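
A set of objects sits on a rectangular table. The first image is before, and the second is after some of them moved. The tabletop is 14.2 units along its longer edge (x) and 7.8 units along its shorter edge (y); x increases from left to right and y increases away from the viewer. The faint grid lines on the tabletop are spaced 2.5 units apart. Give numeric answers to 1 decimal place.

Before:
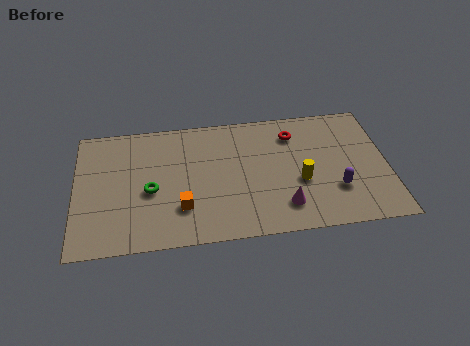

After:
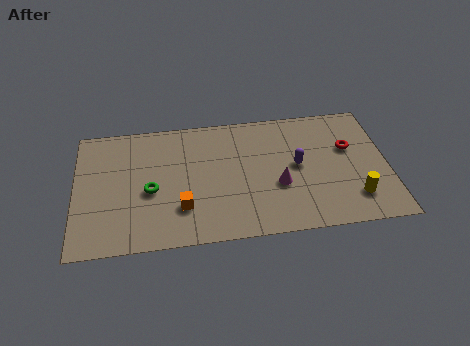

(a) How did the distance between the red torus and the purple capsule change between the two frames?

-1.6

Before: roughly 4.1 units apart; after: 2.5. That's 1.6 units closer together.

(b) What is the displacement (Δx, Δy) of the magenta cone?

(-0.2, 1.3)

From the two frames, the magenta cone sits at roughly (9.4, 1.7) before and (9.2, 3.0) after.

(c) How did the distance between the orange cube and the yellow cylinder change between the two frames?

+2.3

The distance was about 5.5 in the first image and 7.8 in the second, so they moved 2.3 units further apart.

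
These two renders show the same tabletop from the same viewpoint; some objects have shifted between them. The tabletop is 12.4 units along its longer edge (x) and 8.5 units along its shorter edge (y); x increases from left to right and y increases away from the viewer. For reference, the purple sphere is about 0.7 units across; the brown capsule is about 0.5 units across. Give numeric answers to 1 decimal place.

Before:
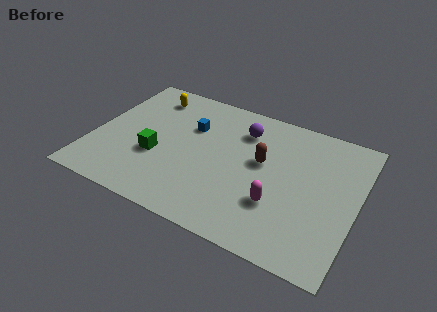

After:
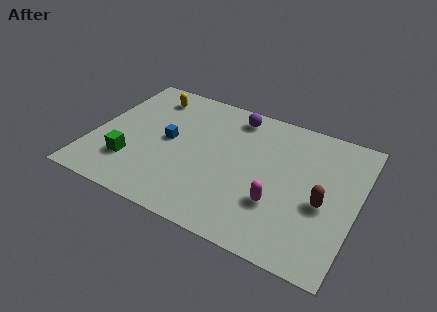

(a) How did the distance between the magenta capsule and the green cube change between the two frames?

+1.1

They were about 5.8 units apart before and 6.9 after — 1.1 units further apart.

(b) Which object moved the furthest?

the brown capsule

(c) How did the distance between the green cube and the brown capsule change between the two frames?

+3.9

They were about 5.1 units apart before and 9.0 after — 3.9 units further apart.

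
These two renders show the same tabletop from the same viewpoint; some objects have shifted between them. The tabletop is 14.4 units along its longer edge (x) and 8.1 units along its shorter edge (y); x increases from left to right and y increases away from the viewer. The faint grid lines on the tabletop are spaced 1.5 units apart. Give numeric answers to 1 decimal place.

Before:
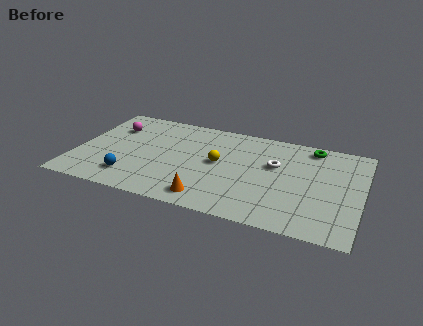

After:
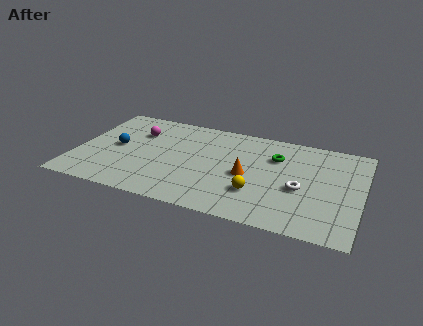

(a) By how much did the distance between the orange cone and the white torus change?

-2.1

Before: roughly 4.8 units apart; after: 2.7. That's 2.1 units closer together.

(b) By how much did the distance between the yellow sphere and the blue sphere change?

+2.6

The distance was about 4.9 in the first image and 7.5 in the second, so they moved 2.6 units further apart.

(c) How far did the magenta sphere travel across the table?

1.3

The magenta sphere was near (1.6, 5.8) before and (2.9, 5.7) after, so it travelled √(1.3² + 0.1²) ≈ 1.3 units.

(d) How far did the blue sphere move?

2.6

The blue sphere was near (3.0, 1.7) before and (2.0, 4.1) after, so it travelled √(1.0² + 2.4²) ≈ 2.6 units.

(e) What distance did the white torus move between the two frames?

2.1

The white torus was near (10.0, 5.0) before and (11.4, 3.4) after, so it travelled √(1.4² + 1.6²) ≈ 2.1 units.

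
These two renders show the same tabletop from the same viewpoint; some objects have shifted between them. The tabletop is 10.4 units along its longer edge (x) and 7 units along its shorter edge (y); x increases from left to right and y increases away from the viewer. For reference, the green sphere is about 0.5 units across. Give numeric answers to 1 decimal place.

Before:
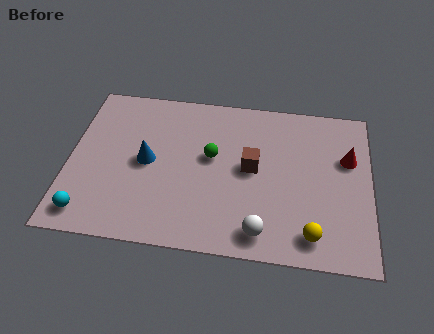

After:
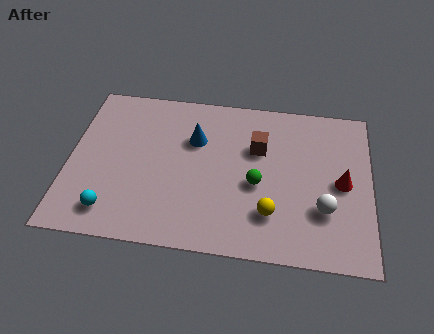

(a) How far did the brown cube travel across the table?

0.9

The brown cube was near (6.3, 3.7) before and (6.5, 4.6) after, so it travelled √(0.2² + 0.9²) ≈ 0.9 units.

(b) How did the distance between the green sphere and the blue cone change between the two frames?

+0.5

They were about 2.3 units apart before and 2.8 after — 0.5 units further apart.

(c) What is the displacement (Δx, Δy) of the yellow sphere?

(-1.4, 0.7)

The yellow sphere started near (8.4, 1.1) and ended near (7.0, 1.8).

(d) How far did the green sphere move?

1.9

From (4.9, 4.0) to (6.5, 3.0), the green sphere covered √(1.6² + 1.0²) ≈ 1.9 units.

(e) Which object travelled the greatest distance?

the white sphere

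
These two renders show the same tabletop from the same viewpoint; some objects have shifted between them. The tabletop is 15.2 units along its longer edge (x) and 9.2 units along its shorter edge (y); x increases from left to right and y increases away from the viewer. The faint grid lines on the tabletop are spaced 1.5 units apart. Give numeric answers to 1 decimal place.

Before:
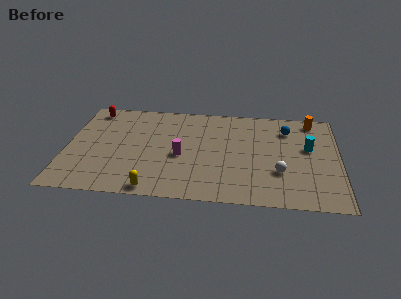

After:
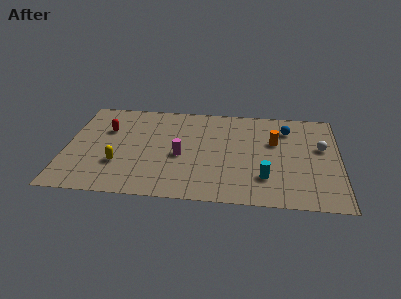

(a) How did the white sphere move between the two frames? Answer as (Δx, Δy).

(2.3, 2.5)

The white sphere was at about (11.9, 3.0) and moved to about (14.2, 5.5).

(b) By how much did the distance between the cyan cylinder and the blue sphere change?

+2.8

They were about 2.1 units apart before and 4.9 after — 2.8 units further apart.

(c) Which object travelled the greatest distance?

the cyan cylinder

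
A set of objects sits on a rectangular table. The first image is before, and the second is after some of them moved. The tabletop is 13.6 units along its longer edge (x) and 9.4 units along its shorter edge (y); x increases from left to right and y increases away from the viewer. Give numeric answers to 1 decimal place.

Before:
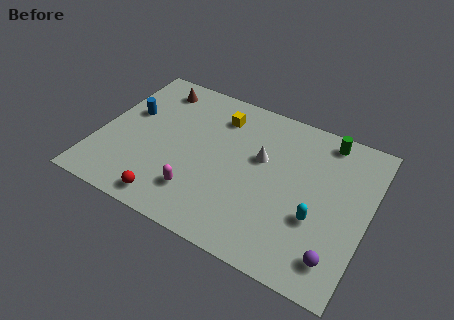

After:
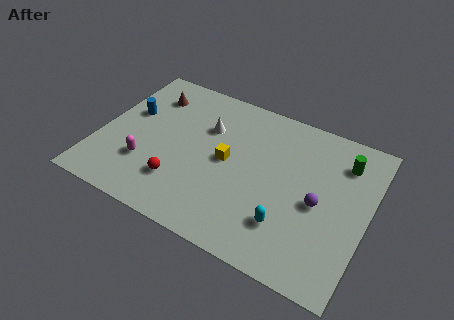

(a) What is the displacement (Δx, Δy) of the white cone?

(-2.9, 0.7)

The white cone was at about (8.1, 5.7) and moved to about (5.2, 6.4).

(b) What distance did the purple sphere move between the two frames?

2.9

The purple sphere was near (12.4, 1.7) before and (11.2, 4.3) after, so it travelled √(1.2² + 2.6²) ≈ 2.9 units.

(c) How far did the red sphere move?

1.3

The red sphere moved from about (4.1, 1.1) to (4.4, 2.4), a distance of √(0.3² + 1.3²) ≈ 1.3.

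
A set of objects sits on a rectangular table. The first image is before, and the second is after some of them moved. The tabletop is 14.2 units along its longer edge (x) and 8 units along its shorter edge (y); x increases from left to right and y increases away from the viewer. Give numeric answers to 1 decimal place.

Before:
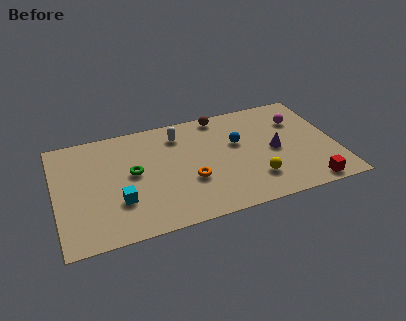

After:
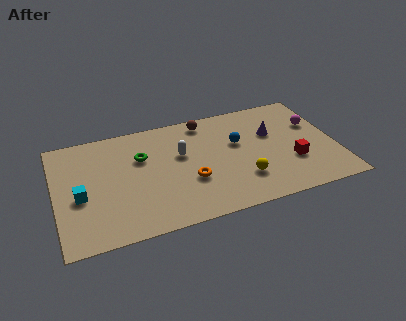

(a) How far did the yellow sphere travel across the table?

0.6

From (9.9, 2.0) to (9.3, 2.2), the yellow sphere covered √(0.6² + 0.2²) ≈ 0.6 units.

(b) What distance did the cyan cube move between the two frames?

2.1

From (3.1, 2.5) to (1.2, 3.4), the cyan cube covered √(1.9² + 0.9²) ≈ 2.1 units.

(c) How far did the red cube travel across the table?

2.0

From (12.5, 0.8) to (11.9, 2.7), the red cube covered √(0.6² + 1.9²) ≈ 2.0 units.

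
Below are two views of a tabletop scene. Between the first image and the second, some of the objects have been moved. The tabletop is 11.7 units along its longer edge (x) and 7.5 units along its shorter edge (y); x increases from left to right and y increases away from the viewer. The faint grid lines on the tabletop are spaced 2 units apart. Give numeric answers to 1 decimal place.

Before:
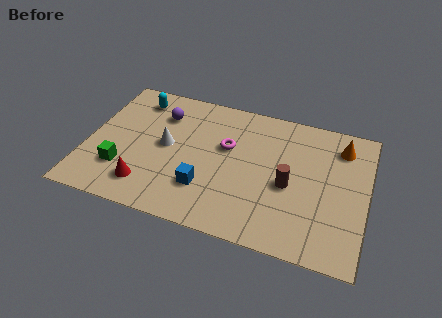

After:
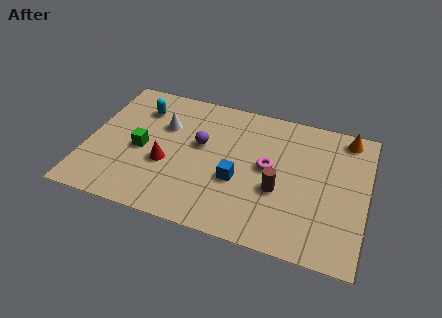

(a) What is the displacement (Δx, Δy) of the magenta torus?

(1.8, -0.6)

The magenta torus started near (5.8, 4.6) and ended near (7.6, 4.0).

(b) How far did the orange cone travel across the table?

0.6

From (10.5, 6.0) to (10.7, 6.6), the orange cone covered √(0.2² + 0.6²) ≈ 0.6 units.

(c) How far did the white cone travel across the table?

1.1

The white cone moved from about (3.3, 3.9) to (3.1, 5.0), a distance of √(0.2² + 1.1²) ≈ 1.1.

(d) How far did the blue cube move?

1.5

From (5.1, 2.1) to (6.4, 2.9), the blue cube covered √(1.3² + 0.8²) ≈ 1.5 units.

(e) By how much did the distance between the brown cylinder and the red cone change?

-1.4

The distance was about 6.1 in the first image and 4.7 in the second, so they moved 1.4 units closer together.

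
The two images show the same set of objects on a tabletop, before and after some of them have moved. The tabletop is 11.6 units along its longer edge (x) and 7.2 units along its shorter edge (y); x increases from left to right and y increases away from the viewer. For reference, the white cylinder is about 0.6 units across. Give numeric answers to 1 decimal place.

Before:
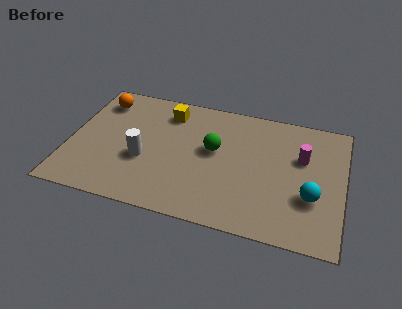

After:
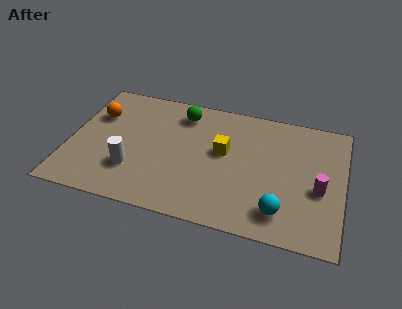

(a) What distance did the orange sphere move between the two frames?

0.9

The orange sphere was near (1.1, 5.8) before and (1.0, 4.9) after, so it travelled √(0.1² + 0.9²) ≈ 0.9 units.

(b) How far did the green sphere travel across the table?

2.3

From (6.1, 4.1) to (4.6, 5.9), the green sphere covered √(1.5² + 1.8²) ≈ 2.3 units.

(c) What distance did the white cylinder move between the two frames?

0.8

The white cylinder moved from about (3.2, 2.8) to (2.8, 2.1), a distance of √(0.4² + 0.7²) ≈ 0.8.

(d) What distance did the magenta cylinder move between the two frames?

1.8

The magenta cylinder moved from about (9.8, 4.6) to (10.6, 3.0), a distance of √(0.8² + 1.6²) ≈ 1.8.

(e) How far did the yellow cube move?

3.0

The yellow cube moved from about (4.0, 5.8) to (6.5, 4.1), a distance of √(2.5² + 1.7²) ≈ 3.0.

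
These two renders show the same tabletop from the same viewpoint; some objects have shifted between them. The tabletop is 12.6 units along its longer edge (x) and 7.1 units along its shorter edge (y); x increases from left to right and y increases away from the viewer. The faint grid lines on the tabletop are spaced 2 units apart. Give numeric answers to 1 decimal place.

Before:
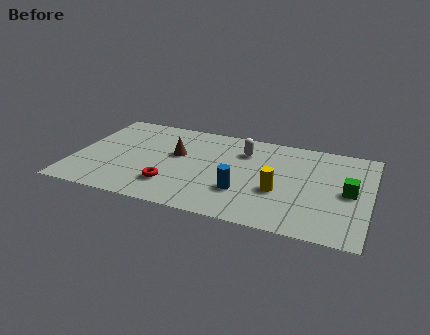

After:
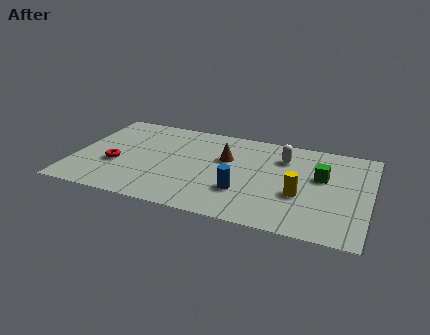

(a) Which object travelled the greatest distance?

the red torus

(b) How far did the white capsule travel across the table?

1.7

The white capsule was near (7.1, 5.3) before and (8.8, 5.3) after, so it travelled √(1.7² + 0.0²) ≈ 1.7 units.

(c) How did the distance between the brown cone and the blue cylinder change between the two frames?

-1.1

Before: roughly 3.6 units apart; after: 2.5. That's 1.1 units closer together.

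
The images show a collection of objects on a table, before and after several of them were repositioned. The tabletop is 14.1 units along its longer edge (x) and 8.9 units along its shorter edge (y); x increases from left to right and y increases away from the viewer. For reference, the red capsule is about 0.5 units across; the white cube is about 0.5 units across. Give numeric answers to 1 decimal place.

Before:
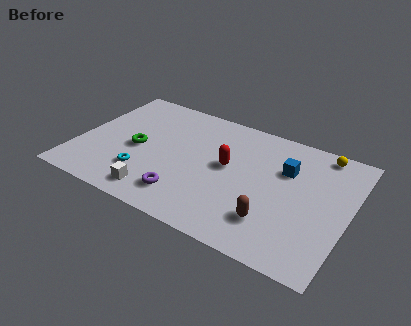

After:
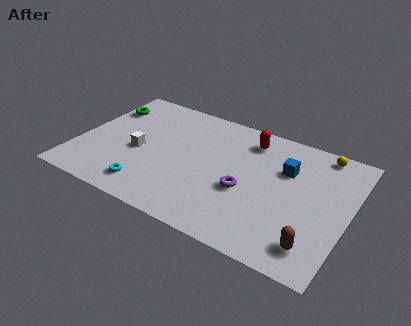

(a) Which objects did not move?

the yellow sphere and the blue cube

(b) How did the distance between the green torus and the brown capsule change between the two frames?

+5.2

The distance was about 7.6 in the first image and 12.8 in the second, so they moved 5.2 units further apart.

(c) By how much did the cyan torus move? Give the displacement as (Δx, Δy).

(0.4, -0.9)

From the two frames, the cyan torus sits at roughly (3.7, 2.4) before and (4.1, 1.5) after.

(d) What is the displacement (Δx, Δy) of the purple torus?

(2.9, 1.8)

From the two frames, the purple torus sits at roughly (6.0, 1.8) before and (8.9, 3.6) after.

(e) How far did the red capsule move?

2.5

The red capsule moved from about (7.8, 4.9) to (8.6, 7.3), a distance of √(0.8² + 2.4²) ≈ 2.5.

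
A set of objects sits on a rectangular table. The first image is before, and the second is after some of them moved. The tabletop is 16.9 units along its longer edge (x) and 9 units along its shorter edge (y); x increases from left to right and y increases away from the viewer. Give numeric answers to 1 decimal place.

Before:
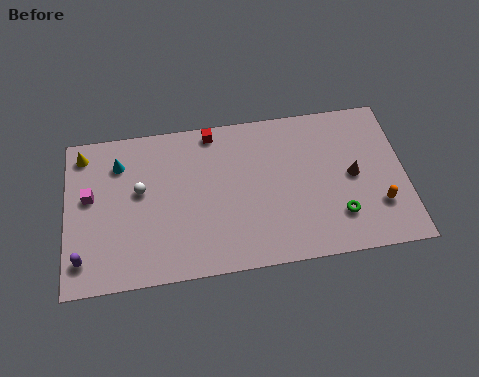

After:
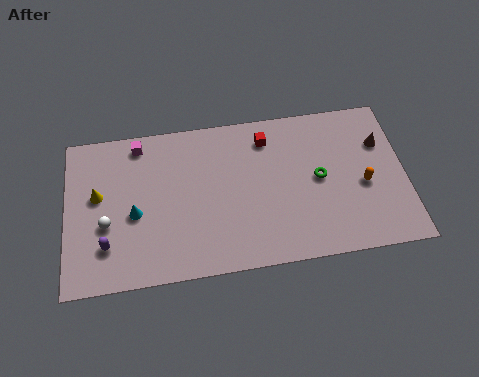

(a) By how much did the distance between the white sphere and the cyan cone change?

-0.5

The distance was about 2.0 in the first image and 1.5 in the second, so they moved 0.5 units closer together.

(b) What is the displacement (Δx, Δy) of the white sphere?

(-1.7, -1.7)

The white sphere was at about (3.7, 5.2) and moved to about (2.0, 3.5).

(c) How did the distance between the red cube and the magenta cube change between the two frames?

-0.4

Before: roughly 6.8 units apart; after: 6.4. That's 0.4 units closer together.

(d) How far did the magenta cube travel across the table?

3.7

The magenta cube was near (1.2, 5.2) before and (3.7, 7.9) after, so it travelled √(2.5² + 2.7²) ≈ 3.7 units.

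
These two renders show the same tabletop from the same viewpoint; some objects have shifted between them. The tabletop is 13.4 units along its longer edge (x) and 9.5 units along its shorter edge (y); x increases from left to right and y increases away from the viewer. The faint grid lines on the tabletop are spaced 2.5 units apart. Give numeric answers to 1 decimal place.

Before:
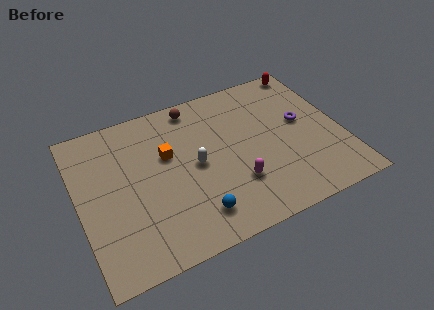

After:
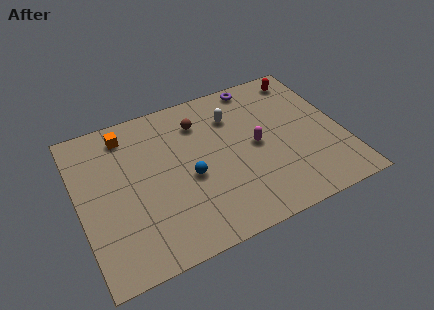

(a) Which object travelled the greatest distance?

the purple torus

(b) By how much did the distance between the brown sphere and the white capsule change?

-2.0

They were about 3.7 units apart before and 1.7 after — 2.0 units closer together.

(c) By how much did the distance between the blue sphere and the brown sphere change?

-3.3

They were about 6.6 units apart before and 3.3 after — 3.3 units closer together.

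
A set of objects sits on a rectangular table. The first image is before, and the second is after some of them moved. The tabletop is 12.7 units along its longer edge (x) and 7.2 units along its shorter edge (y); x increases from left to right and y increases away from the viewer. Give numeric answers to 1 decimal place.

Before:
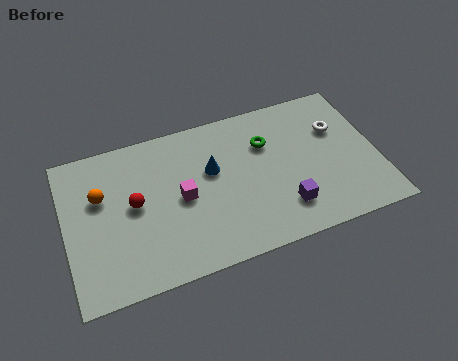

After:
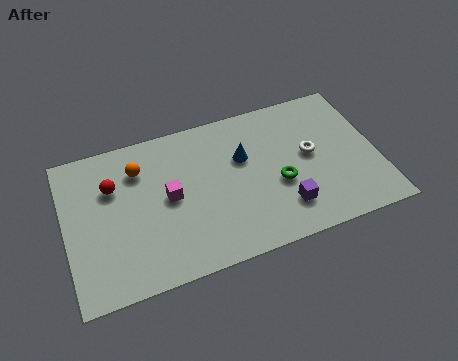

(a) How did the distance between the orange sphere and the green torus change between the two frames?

-0.8

The distance was about 6.8 in the first image and 6.0 in the second, so they moved 0.8 units closer together.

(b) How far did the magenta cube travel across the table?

0.5

The magenta cube moved from about (4.7, 3.5) to (4.2, 3.7), a distance of √(0.5² + 0.2²) ≈ 0.5.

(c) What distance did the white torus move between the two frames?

1.5

The white torus moved from about (11.2, 4.8) to (10.0, 3.9), a distance of √(1.2² + 0.9²) ≈ 1.5.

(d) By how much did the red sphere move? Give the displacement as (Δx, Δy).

(-0.8, 1.1)

The red sphere was at about (2.8, 3.8) and moved to about (2.0, 4.9).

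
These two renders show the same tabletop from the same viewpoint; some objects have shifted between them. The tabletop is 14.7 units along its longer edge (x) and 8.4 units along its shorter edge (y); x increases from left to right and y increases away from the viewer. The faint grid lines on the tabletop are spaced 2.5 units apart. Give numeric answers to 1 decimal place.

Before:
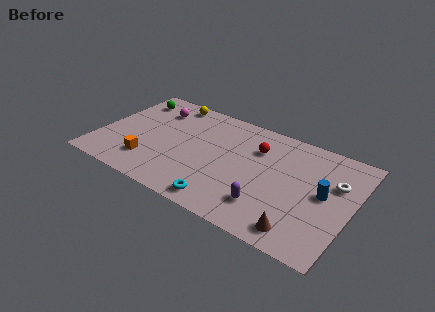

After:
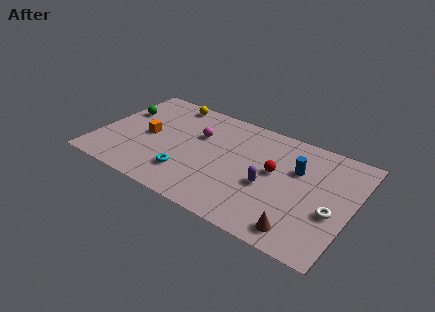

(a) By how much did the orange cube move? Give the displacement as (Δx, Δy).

(-0.4, 2.1)

From the two frames, the orange cube sits at roughly (3.2, 2.0) before and (2.8, 4.1) after.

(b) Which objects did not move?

the brown cone and the yellow sphere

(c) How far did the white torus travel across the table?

2.2

The white torus was near (13.6, 5.5) before and (13.7, 3.3) after, so it travelled √(0.1² + 2.2²) ≈ 2.2 units.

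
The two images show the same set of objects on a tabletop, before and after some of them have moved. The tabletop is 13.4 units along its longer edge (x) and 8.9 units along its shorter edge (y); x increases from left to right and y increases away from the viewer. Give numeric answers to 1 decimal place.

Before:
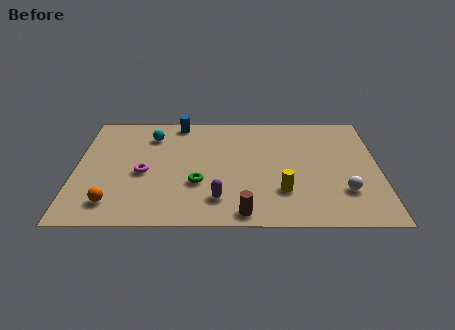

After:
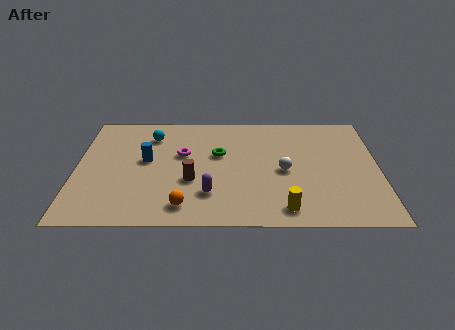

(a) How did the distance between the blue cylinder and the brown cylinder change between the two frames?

-5.1

They were about 7.7 units apart before and 2.6 after — 5.1 units closer together.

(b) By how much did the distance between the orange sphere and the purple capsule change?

-3.2

The distance was about 4.6 in the first image and 1.4 in the second, so they moved 3.2 units closer together.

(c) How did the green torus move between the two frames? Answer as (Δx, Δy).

(0.9, 2.3)

The green torus was at about (5.4, 3.1) and moved to about (6.3, 5.4).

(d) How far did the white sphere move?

3.1

The white sphere moved from about (11.8, 2.5) to (9.2, 4.1), a distance of √(2.6² + 1.6²) ≈ 3.1.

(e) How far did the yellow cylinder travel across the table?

1.3

From (9.1, 2.5) to (9.2, 1.2), the yellow cylinder covered √(0.1² + 1.3²) ≈ 1.3 units.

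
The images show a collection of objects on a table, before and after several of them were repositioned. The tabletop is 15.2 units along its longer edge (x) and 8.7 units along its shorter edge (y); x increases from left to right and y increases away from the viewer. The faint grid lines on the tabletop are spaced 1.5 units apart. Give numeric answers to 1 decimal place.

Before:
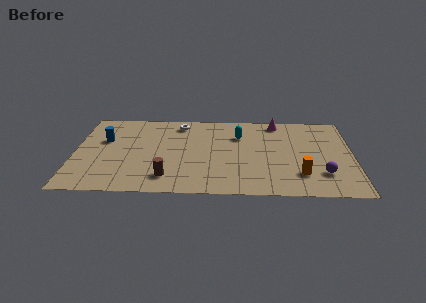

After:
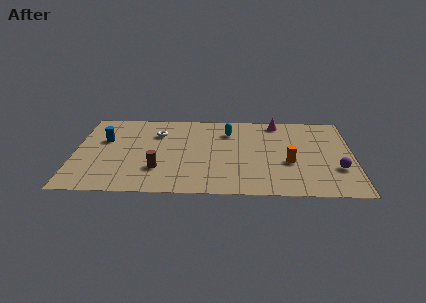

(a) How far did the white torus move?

1.6

The white torus was near (5.7, 7.4) before and (4.5, 6.3) after, so it travelled √(1.2² + 1.1²) ≈ 1.6 units.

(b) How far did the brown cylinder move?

0.9

From (5.1, 1.7) to (4.6, 2.5), the brown cylinder covered √(0.5² + 0.8²) ≈ 0.9 units.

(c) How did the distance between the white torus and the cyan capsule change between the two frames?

+0.4

They were about 3.5 units apart before and 3.9 after — 0.4 units further apart.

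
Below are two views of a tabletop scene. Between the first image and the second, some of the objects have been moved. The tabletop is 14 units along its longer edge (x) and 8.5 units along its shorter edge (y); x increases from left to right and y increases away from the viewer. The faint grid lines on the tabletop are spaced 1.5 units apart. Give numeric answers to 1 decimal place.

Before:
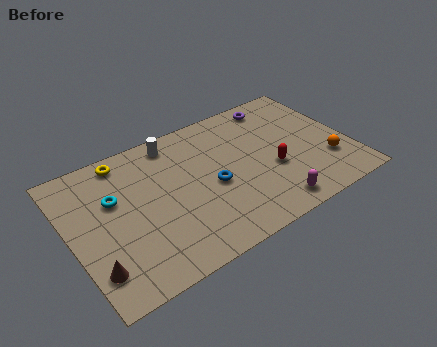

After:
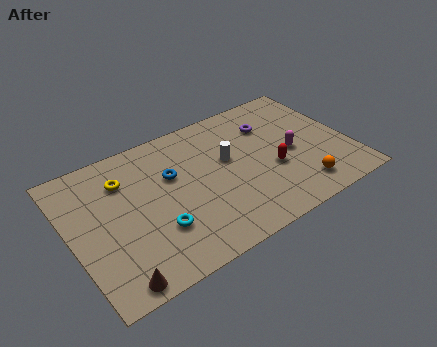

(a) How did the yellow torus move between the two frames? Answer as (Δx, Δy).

(-0.2, -1.2)

From the two frames, the yellow torus sits at roughly (3.1, 7.5) before and (2.9, 6.3) after.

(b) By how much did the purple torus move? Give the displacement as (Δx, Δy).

(-0.6, -1.2)

The purple torus started near (11.0, 7.4) and ended near (10.4, 6.2).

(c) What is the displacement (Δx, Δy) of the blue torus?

(-1.8, 1.6)

The blue torus started near (7.0, 3.8) and ended near (5.2, 5.4).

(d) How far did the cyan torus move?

3.3

The cyan torus was near (2.3, 5.4) before and (4.0, 2.6) after, so it travelled √(1.7² + 2.8²) ≈ 3.3 units.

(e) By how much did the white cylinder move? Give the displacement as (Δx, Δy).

(2.4, -2.4)

The white cylinder started near (5.6, 7.4) and ended near (8.0, 5.0).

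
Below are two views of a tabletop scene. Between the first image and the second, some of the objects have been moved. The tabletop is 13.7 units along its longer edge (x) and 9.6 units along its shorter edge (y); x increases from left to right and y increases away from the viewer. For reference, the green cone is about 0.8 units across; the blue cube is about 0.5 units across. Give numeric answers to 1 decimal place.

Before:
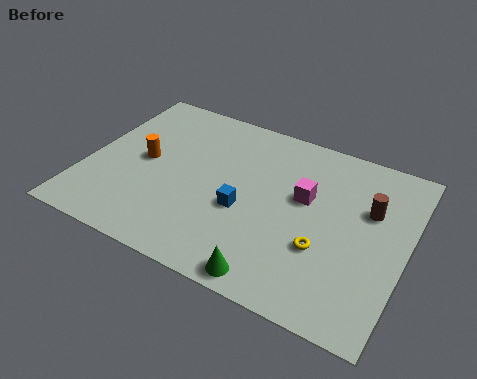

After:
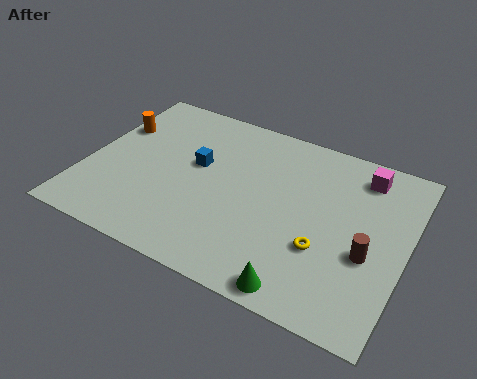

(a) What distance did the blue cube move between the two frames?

2.9

From (6.9, 3.9) to (4.6, 5.6), the blue cube covered √(2.3² + 1.7²) ≈ 2.9 units.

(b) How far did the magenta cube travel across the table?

3.2

From (9.3, 5.7) to (11.5, 8.0), the magenta cube covered √(2.2² + 2.3²) ≈ 3.2 units.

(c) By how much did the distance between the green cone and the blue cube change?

+3.6

Before: roughly 3.4 units apart; after: 7.0. That's 3.6 units further apart.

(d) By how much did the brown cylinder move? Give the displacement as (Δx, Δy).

(0.2, -2.4)

From the two frames, the brown cylinder sits at roughly (12.0, 6.2) before and (12.2, 3.8) after.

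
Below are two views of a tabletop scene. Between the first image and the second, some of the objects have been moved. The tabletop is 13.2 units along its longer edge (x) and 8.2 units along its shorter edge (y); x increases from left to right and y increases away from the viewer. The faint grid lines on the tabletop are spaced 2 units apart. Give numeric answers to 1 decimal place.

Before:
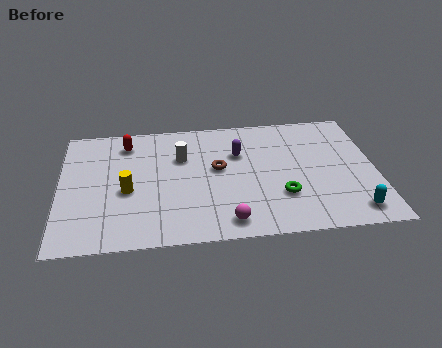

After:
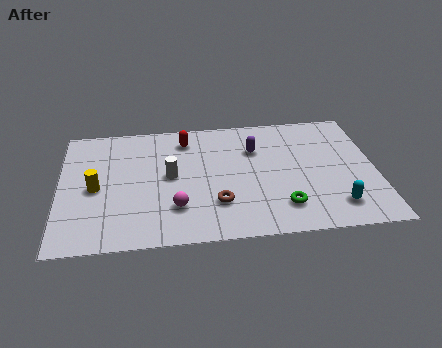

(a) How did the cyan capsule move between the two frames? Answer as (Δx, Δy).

(-0.7, 0.4)

The cyan capsule started near (12.1, 1.2) and ended near (11.4, 1.6).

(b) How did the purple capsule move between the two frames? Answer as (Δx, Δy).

(0.7, 0.2)

From the two frames, the purple capsule sits at roughly (7.5, 5.5) before and (8.2, 5.7) after.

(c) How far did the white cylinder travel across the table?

1.3

From (5.1, 5.5) to (4.6, 4.3), the white cylinder covered √(0.5² + 1.2²) ≈ 1.3 units.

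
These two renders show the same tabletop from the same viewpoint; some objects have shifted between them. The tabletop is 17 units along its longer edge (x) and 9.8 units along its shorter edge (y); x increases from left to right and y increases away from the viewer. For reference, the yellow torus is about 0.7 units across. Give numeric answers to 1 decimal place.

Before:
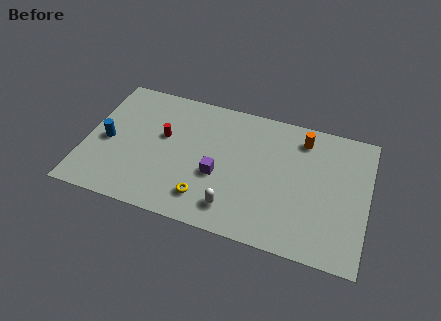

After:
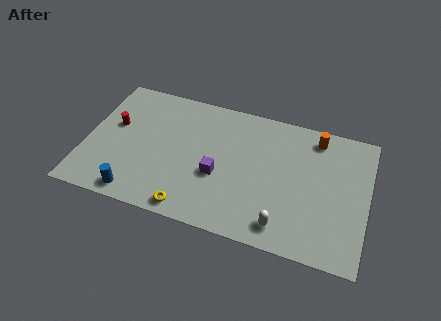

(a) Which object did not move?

the purple cube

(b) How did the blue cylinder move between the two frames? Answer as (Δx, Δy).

(2.1, -3.4)

The blue cylinder was at about (1.3, 4.5) and moved to about (3.4, 1.1).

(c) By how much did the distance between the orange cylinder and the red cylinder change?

+3.8

Before: roughly 8.6 units apart; after: 12.4. That's 3.8 units further apart.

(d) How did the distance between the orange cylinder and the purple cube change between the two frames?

+0.8

Before: roughly 6.4 units apart; after: 7.2. That's 0.8 units further apart.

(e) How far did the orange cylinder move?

0.9

The orange cylinder moved from about (12.9, 8.1) to (13.7, 8.4), a distance of √(0.8² + 0.3²) ≈ 0.9.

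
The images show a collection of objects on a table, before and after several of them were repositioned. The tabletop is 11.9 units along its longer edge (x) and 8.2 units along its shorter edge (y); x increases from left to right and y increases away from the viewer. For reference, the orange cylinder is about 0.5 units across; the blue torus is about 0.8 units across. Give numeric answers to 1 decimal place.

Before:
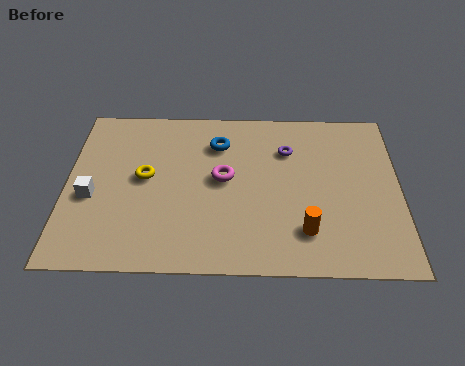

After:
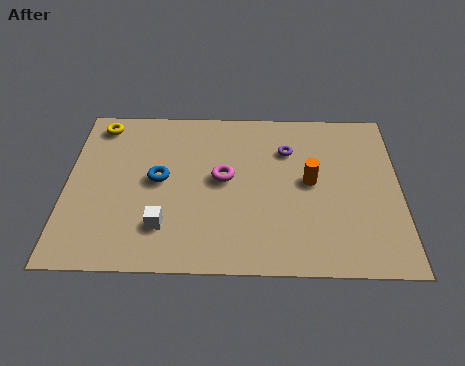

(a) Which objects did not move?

the magenta torus and the purple torus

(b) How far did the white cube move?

3.0

From (0.9, 3.4) to (3.5, 2.0), the white cube covered √(2.6² + 1.4²) ≈ 3.0 units.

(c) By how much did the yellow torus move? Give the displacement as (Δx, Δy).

(-1.7, 2.7)

The yellow torus was at about (2.8, 4.4) and moved to about (1.1, 7.1).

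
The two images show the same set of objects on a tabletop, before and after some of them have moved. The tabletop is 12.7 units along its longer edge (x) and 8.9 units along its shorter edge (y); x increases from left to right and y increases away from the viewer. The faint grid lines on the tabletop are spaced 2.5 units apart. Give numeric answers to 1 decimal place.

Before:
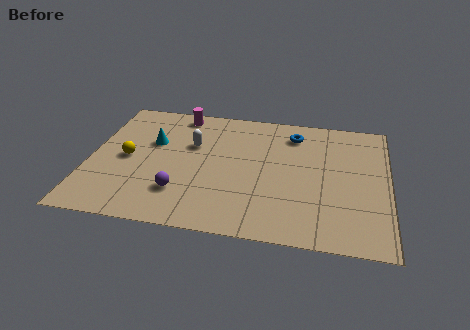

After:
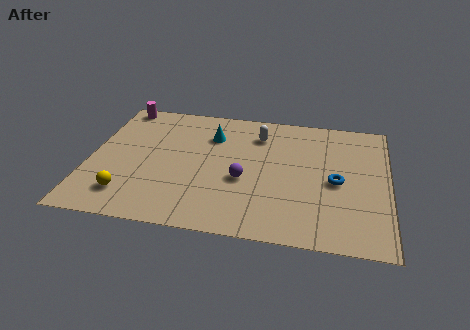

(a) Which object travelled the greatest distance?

the blue torus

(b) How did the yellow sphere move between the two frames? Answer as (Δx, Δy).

(0.2, -2.5)

The yellow sphere was at about (1.6, 4.3) and moved to about (1.8, 1.8).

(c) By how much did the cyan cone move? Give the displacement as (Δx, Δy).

(2.5, 0.9)

The cyan cone started near (2.6, 5.6) and ended near (5.1, 6.5).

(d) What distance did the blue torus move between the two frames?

3.6

The blue torus moved from about (8.6, 7.2) to (10.5, 4.1), a distance of √(1.9² + 3.1²) ≈ 3.6.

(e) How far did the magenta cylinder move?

2.6

From (3.6, 7.9) to (1.0, 8.1), the magenta cylinder covered √(2.6² + 0.2²) ≈ 2.6 units.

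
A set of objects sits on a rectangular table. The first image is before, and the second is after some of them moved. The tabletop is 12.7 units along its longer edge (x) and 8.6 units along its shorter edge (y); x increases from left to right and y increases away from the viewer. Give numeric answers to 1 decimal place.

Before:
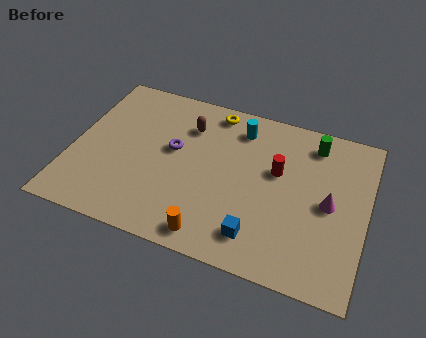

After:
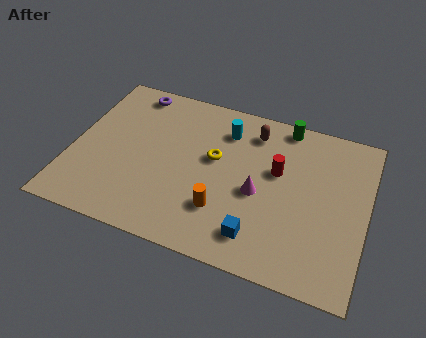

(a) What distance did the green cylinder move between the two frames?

1.4

From (10.2, 7.2) to (8.9, 7.8), the green cylinder covered √(1.3² + 0.6²) ≈ 1.4 units.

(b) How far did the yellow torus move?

2.6

The yellow torus moved from about (5.8, 7.6) to (6.1, 5.0), a distance of √(0.3² + 2.6²) ≈ 2.6.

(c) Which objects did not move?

the red cylinder and the blue cube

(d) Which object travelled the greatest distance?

the purple torus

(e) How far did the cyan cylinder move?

0.7

The cyan cylinder was near (7.0, 7.0) before and (6.4, 6.7) after, so it travelled √(0.6² + 0.3²) ≈ 0.7 units.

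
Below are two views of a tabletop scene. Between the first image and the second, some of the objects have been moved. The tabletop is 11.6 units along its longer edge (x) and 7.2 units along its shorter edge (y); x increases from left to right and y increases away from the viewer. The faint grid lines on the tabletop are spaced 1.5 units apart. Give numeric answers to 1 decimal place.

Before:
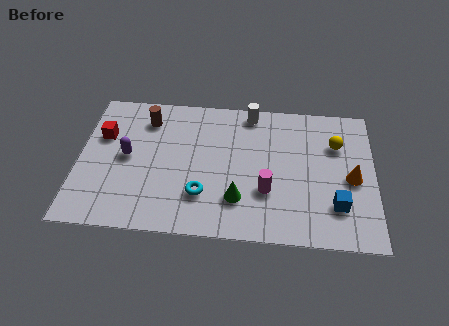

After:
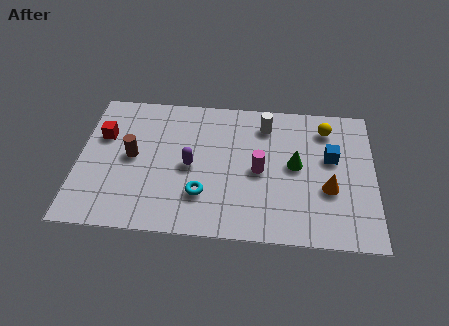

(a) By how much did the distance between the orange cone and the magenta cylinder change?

-0.6

They were about 3.4 units apart before and 2.8 after — 0.6 units closer together.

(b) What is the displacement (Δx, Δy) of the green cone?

(2.2, 1.9)

The green cone was at about (6.3, 1.9) and moved to about (8.5, 3.8).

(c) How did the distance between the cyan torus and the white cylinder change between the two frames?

-0.3

The distance was about 4.8 in the first image and 4.5 in the second, so they moved 0.3 units closer together.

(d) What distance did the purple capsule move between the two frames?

2.5

The purple capsule moved from about (1.9, 3.7) to (4.4, 3.4), a distance of √(2.5² + 0.3²) ≈ 2.5.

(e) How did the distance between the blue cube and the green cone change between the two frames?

-2.3

Before: roughly 3.8 units apart; after: 1.5. That's 2.3 units closer together.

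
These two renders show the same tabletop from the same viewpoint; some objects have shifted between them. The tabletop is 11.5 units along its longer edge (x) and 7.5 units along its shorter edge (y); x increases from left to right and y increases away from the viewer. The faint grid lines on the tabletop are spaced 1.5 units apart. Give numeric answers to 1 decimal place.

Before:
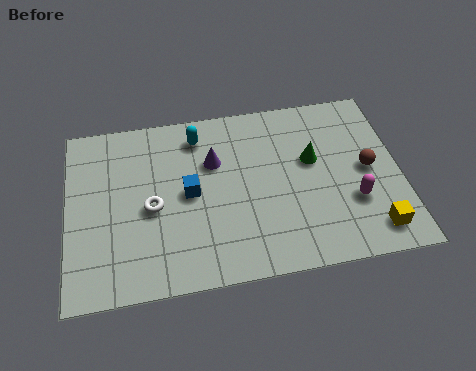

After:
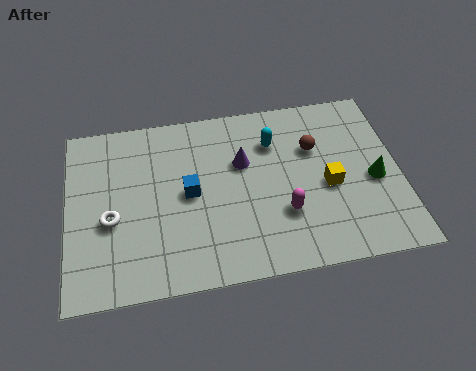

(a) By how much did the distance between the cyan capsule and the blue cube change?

+1.0

They were about 2.4 units apart before and 3.4 after — 1.0 units further apart.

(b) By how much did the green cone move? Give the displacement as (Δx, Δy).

(2.1, -1.2)

The green cone was at about (8.5, 4.5) and moved to about (10.6, 3.3).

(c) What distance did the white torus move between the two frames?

1.4

The white torus moved from about (2.9, 3.4) to (1.5, 3.1), a distance of √(1.4² + 0.3²) ≈ 1.4.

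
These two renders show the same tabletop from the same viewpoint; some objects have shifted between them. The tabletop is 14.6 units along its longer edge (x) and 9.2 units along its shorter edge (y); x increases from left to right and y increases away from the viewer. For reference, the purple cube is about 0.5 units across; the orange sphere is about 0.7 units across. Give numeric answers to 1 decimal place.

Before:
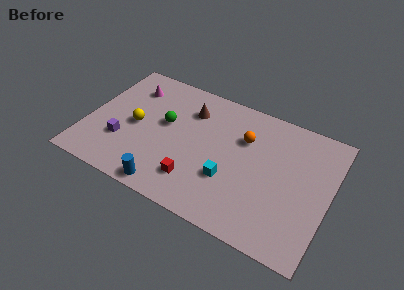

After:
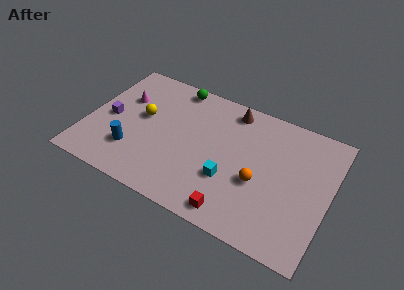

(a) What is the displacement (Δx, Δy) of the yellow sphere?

(0.3, 0.8)

The yellow sphere started near (2.9, 4.4) and ended near (3.2, 5.2).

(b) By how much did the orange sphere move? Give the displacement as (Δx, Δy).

(1.2, -2.6)

The orange sphere started near (9.3, 6.3) and ended near (10.5, 3.7).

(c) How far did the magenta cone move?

1.0

The magenta cone was near (2.2, 7.1) before and (1.9, 6.1) after, so it travelled √(0.3² + 1.0²) ≈ 1.0 units.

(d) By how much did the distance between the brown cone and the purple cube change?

+2.5

The distance was about 5.4 in the first image and 7.9 in the second, so they moved 2.5 units further apart.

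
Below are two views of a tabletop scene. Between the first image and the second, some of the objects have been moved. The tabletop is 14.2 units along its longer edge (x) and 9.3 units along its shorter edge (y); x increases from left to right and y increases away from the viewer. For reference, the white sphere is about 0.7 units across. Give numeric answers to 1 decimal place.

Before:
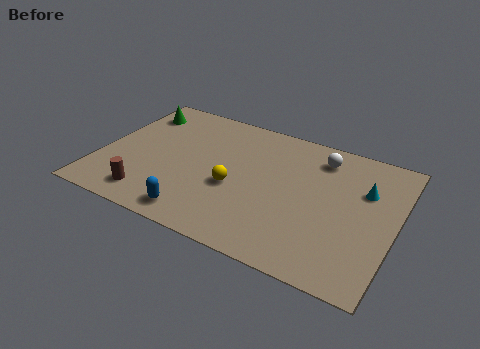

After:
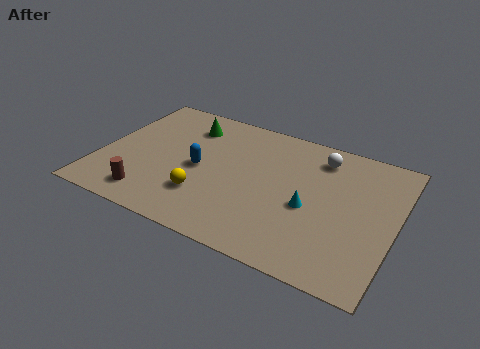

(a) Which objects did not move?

the brown cylinder and the white sphere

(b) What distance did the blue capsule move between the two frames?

3.2

From (5.2, 1.2) to (4.8, 4.4), the blue capsule covered √(0.4² + 3.2²) ≈ 3.2 units.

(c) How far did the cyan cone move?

3.3

The cyan cone moved from about (12.6, 6.2) to (10.2, 4.0), a distance of √(2.4² + 2.2²) ≈ 3.3.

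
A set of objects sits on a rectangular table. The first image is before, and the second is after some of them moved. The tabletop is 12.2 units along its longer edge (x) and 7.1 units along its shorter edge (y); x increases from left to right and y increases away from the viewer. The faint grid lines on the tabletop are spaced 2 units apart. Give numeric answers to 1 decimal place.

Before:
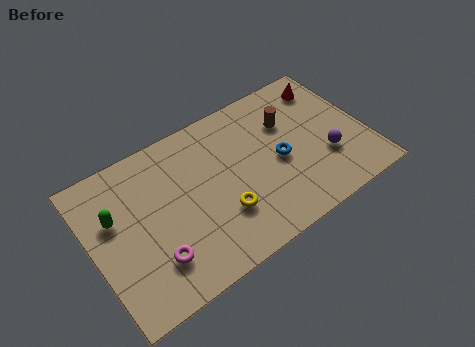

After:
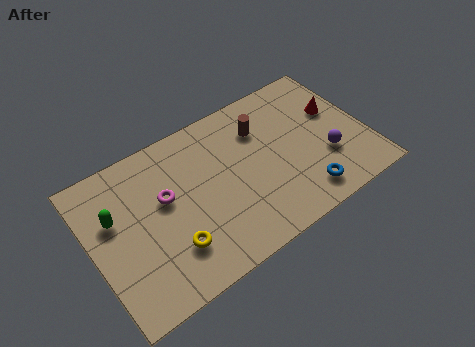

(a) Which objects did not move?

the purple sphere and the green capsule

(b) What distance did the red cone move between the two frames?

1.4

The red cone was near (11.0, 5.8) before and (11.1, 4.4) after, so it travelled √(0.1² + 1.4²) ≈ 1.4 units.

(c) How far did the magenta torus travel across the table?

2.6

The magenta torus was near (2.4, 1.8) before and (3.3, 4.2) after, so it travelled √(0.9² + 2.4²) ≈ 2.6 units.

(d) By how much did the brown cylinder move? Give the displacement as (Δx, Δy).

(-1.2, 0.3)

The brown cylinder was at about (9.0, 4.9) and moved to about (7.8, 5.2).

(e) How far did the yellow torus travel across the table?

2.3

From (5.5, 2.2) to (3.2, 1.9), the yellow torus covered √(2.3² + 0.3²) ≈ 2.3 units.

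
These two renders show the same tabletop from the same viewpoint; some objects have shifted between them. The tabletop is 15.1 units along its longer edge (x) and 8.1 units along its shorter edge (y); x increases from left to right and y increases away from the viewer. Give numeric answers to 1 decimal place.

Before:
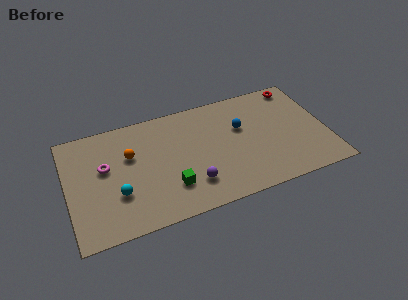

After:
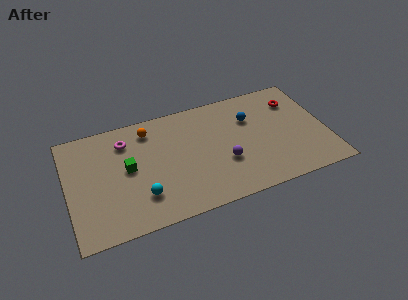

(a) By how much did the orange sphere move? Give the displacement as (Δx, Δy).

(1.2, 1.5)

From the two frames, the orange sphere sits at roughly (3.7, 5.2) before and (4.9, 6.7) after.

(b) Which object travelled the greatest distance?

the green cube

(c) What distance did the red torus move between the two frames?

1.1

The red torus was near (13.8, 7.2) before and (13.5, 6.1) after, so it travelled √(0.3² + 1.1²) ≈ 1.1 units.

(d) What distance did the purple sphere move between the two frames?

2.2

From (7.0, 2.0) to (9.0, 2.9), the purple sphere covered √(2.0² + 0.9²) ≈ 2.2 units.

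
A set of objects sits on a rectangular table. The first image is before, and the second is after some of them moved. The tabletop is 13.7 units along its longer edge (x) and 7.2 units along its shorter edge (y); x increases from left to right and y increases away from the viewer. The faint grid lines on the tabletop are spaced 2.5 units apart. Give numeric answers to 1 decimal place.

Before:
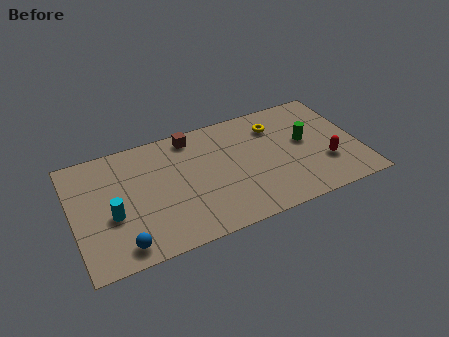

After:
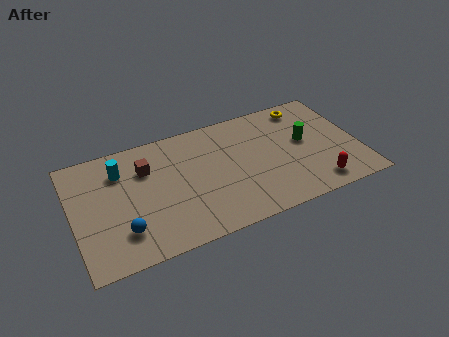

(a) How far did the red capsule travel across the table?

1.3

The red capsule was near (12.0, 2.3) before and (11.4, 1.1) after, so it travelled √(0.6² + 1.2²) ≈ 1.3 units.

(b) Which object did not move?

the green cylinder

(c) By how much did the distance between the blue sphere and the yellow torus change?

+1.3

They were about 9.0 units apart before and 10.3 after — 1.3 units further apart.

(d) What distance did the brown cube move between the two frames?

2.6

The brown cube moved from about (5.9, 6.3) to (3.6, 5.1), a distance of √(2.3² + 1.2²) ≈ 2.6.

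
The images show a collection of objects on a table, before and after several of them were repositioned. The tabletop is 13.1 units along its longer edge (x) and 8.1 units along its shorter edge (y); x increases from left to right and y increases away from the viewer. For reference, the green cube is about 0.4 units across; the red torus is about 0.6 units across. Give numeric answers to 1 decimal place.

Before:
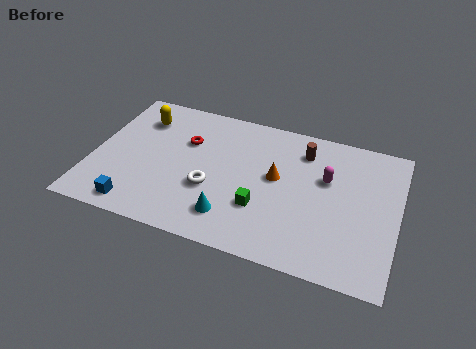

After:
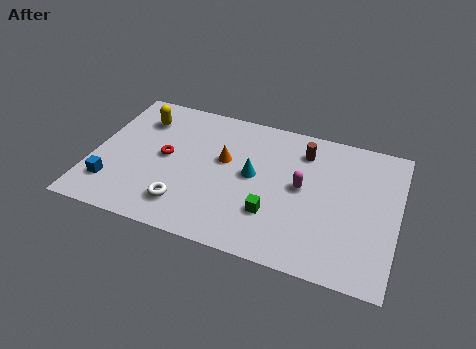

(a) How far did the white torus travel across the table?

1.6

The white torus moved from about (5.2, 3.0) to (4.2, 1.7), a distance of √(1.0² + 1.3²) ≈ 1.6.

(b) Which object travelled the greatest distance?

the cyan cone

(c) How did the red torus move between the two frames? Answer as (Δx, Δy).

(-0.8, -1.2)

From the two frames, the red torus sits at roughly (3.9, 5.4) before and (3.1, 4.2) after.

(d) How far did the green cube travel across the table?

0.5

The green cube was near (7.4, 2.6) before and (7.9, 2.4) after, so it travelled √(0.5² + 0.2²) ≈ 0.5 units.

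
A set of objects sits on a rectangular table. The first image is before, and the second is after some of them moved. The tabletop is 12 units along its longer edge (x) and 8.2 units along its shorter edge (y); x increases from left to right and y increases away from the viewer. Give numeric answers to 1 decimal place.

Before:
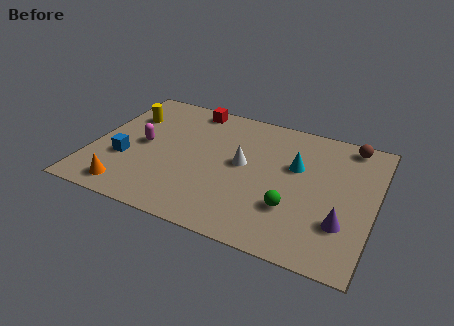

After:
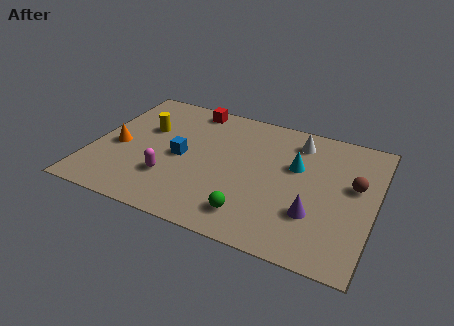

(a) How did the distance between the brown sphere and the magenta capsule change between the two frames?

-1.2

Before: roughly 9.2 units apart; after: 8.0. That's 1.2 units closer together.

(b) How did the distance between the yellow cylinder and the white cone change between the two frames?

+1.2

They were about 5.4 units apart before and 6.6 after — 1.2 units further apart.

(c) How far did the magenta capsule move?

2.2

The magenta capsule was near (2.1, 4.1) before and (3.5, 2.4) after, so it travelled √(1.4² + 1.7²) ≈ 2.2 units.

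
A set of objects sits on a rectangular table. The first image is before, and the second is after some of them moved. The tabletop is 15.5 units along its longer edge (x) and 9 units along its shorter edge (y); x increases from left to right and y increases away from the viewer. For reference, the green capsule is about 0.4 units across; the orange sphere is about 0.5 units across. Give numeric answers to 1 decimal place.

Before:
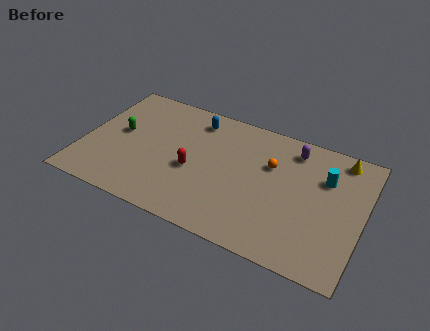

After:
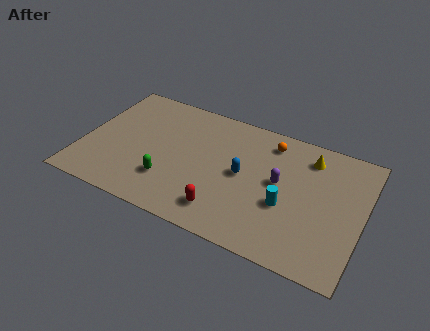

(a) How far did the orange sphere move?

1.6

The orange sphere moved from about (10.3, 5.9) to (10.1, 7.5), a distance of √(0.2² + 1.6²) ≈ 1.6.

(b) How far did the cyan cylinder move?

3.3

The cyan cylinder was near (13.3, 6.2) before and (11.4, 3.5) after, so it travelled √(1.9² + 2.7²) ≈ 3.3 units.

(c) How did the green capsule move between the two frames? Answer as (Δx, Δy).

(3.1, -2.4)

The green capsule was at about (1.9, 4.9) and moved to about (5.0, 2.5).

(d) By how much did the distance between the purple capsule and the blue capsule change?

-3.5

Before: roughly 5.5 units apart; after: 2.0. That's 3.5 units closer together.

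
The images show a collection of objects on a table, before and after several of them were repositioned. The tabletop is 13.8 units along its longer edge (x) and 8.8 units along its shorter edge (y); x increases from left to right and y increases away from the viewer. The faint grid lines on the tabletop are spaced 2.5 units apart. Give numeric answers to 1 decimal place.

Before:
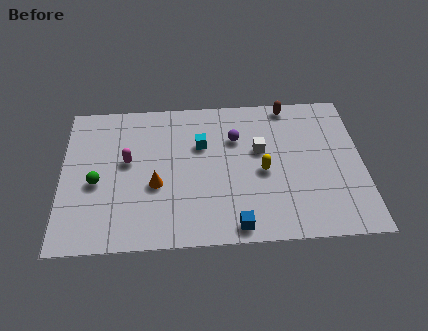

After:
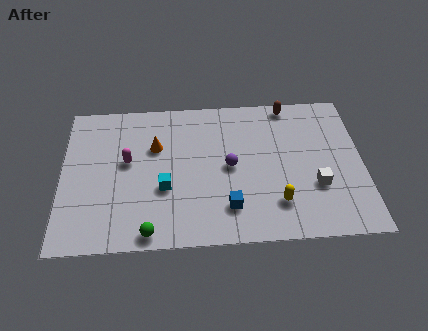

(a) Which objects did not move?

the magenta capsule and the brown capsule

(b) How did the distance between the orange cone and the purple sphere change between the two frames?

-0.8

They were about 4.5 units apart before and 3.7 after — 0.8 units closer together.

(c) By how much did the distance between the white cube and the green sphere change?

+0.3

The distance was about 7.6 in the first image and 7.9 in the second, so they moved 0.3 units further apart.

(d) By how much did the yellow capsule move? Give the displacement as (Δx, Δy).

(0.6, -1.9)

The yellow capsule started near (9.2, 4.0) and ended near (9.8, 2.1).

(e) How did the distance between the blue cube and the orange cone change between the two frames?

+0.6

The distance was about 4.4 in the first image and 5.0 in the second, so they moved 0.6 units further apart.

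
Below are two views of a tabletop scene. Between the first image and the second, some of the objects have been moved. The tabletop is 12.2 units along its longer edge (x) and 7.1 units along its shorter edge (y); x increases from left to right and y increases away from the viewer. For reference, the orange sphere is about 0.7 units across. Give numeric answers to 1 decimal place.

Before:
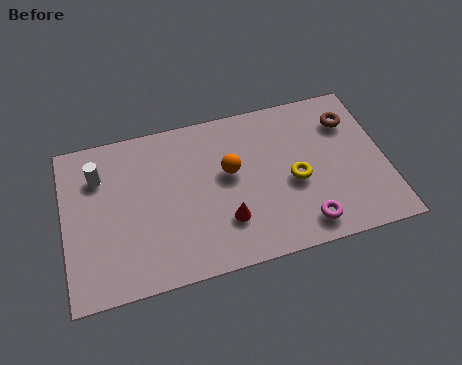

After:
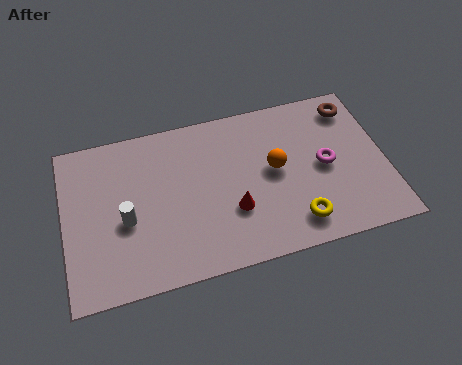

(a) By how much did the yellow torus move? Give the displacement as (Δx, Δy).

(-0.1, -1.8)

The yellow torus was at about (8.7, 3.1) and moved to about (8.6, 1.3).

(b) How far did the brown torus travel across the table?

0.6

From (11.0, 5.3) to (11.2, 5.9), the brown torus covered √(0.2² + 0.6²) ≈ 0.6 units.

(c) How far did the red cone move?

0.5

The red cone was near (6.0, 2.0) before and (6.3, 2.4) after, so it travelled √(0.3² + 0.4²) ≈ 0.5 units.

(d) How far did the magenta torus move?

2.6

The magenta torus moved from about (8.9, 1.1) to (9.9, 3.5), a distance of √(1.0² + 2.4²) ≈ 2.6.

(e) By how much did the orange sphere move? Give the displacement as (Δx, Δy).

(1.7, -0.3)

From the two frames, the orange sphere sits at roughly (6.3, 4.1) before and (8.0, 3.8) after.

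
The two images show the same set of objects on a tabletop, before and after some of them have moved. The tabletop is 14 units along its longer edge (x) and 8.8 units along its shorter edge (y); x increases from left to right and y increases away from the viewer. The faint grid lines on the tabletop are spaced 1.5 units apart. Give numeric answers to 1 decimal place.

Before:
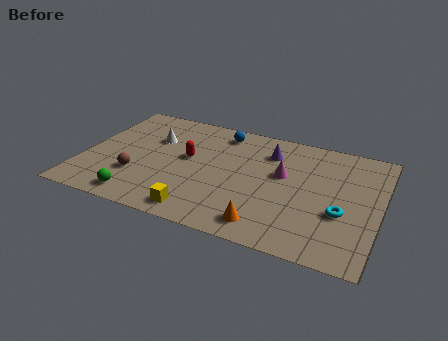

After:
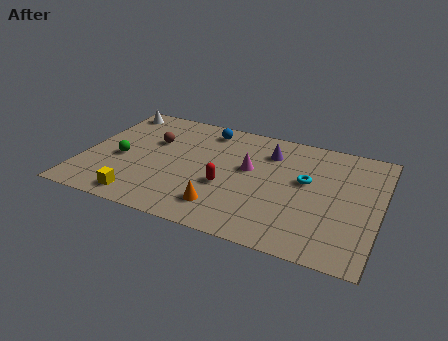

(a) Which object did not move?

the purple cone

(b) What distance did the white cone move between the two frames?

2.8

The white cone was near (3.1, 5.9) before and (0.9, 7.7) after, so it travelled √(2.2² + 1.8²) ≈ 2.8 units.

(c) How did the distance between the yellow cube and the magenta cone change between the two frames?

+0.8

They were about 5.4 units apart before and 6.2 after — 0.8 units further apart.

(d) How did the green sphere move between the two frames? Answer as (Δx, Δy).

(-1.2, 2.7)

From the two frames, the green sphere sits at roughly (3.0, 1.1) before and (1.8, 3.8) after.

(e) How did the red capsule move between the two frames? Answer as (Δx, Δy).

(2.0, -1.5)

The red capsule was at about (4.9, 4.9) and moved to about (6.9, 3.4).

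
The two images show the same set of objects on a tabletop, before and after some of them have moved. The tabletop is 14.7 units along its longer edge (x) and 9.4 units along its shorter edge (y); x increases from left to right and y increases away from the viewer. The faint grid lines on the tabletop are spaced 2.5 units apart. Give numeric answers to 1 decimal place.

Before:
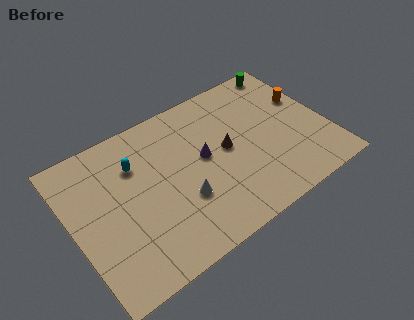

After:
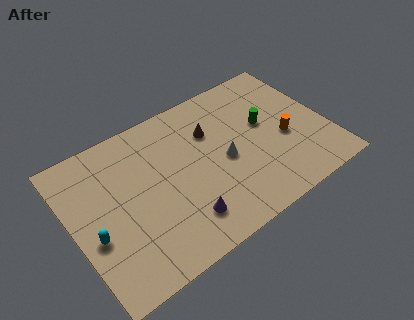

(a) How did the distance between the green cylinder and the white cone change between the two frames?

-6.2

Before: roughly 9.0 units apart; after: 2.8. That's 6.2 units closer together.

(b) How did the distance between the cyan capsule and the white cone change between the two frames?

+3.6

They were about 4.1 units apart before and 7.7 after — 3.6 units further apart.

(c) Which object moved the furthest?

the cyan capsule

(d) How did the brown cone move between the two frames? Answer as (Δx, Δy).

(-0.6, 1.6)

From the two frames, the brown cone sits at roughly (8.9, 4.9) before and (8.3, 6.5) after.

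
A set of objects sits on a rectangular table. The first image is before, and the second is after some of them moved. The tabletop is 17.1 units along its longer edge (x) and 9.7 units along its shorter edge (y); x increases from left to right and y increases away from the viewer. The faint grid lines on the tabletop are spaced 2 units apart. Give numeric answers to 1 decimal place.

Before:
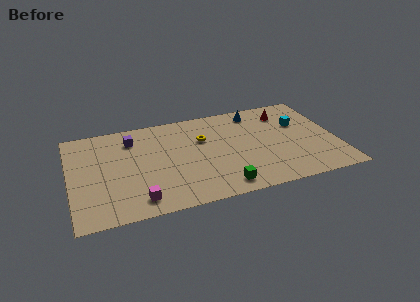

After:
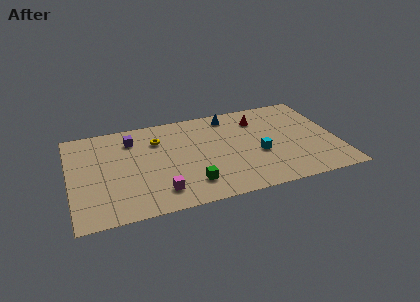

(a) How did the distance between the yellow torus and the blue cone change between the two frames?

+0.9

The distance was about 4.1 in the first image and 5.0 in the second, so they moved 0.9 units further apart.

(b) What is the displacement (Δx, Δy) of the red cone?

(-1.8, -0.2)

The red cone was at about (14.1, 7.7) and moved to about (12.3, 7.5).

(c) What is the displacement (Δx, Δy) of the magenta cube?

(1.4, 0.4)

From the two frames, the magenta cube sits at roughly (4.1, 1.5) before and (5.5, 1.9) after.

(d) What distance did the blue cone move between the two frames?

1.7

The blue cone moved from about (12.2, 8.3) to (10.5, 8.4), a distance of √(1.7² + 0.1²) ≈ 1.7.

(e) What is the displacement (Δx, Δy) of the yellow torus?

(-2.9, 0.7)

The yellow torus was at about (8.6, 6.4) and moved to about (5.7, 7.1).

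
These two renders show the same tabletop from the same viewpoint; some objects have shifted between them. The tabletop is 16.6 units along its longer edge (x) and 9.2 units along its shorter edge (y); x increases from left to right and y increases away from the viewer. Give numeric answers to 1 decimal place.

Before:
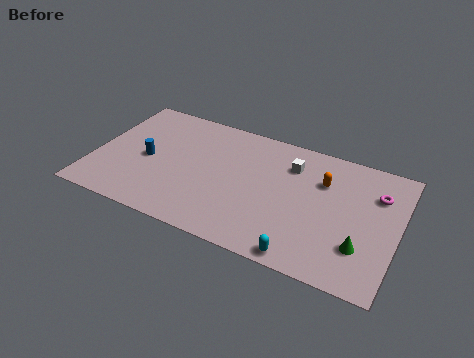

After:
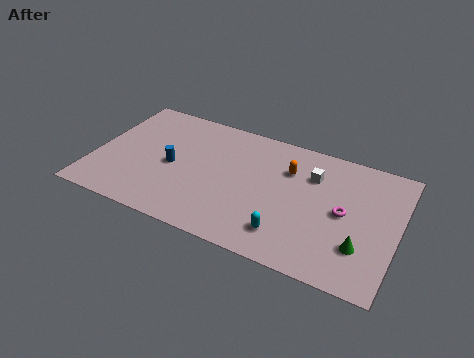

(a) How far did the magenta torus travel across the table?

2.6

From (15.3, 6.6) to (13.7, 4.6), the magenta torus covered √(1.6² + 2.0²) ≈ 2.6 units.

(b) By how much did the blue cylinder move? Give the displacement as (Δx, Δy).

(1.4, 0.0)

The blue cylinder started near (2.9, 4.3) and ended near (4.3, 4.3).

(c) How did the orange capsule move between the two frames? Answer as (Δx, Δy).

(-1.9, 0.1)

From the two frames, the orange capsule sits at roughly (12.4, 6.4) before and (10.5, 6.5) after.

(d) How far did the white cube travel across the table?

1.2

The white cube moved from about (10.6, 6.9) to (11.8, 6.6), a distance of √(1.2² + 0.3²) ≈ 1.2.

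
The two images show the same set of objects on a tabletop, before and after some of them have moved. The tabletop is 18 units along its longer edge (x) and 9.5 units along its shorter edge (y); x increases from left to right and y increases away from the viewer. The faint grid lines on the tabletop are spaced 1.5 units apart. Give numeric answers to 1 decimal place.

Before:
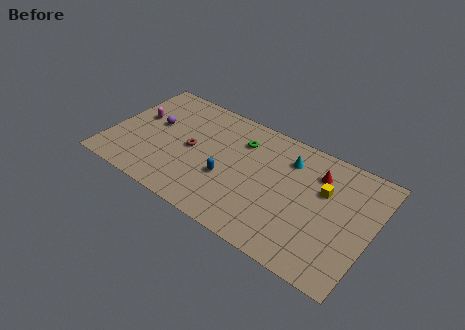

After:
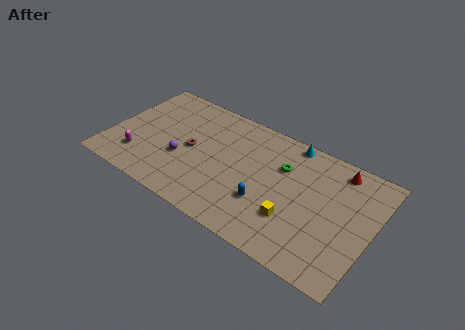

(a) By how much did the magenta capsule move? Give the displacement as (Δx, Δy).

(0.7, -3.3)

From the two frames, the magenta capsule sits at roughly (1.6, 5.6) before and (2.3, 2.3) after.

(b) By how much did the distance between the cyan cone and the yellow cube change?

+3.0

They were about 2.9 units apart before and 5.9 after — 3.0 units further apart.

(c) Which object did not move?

the brown torus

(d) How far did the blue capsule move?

2.8

The blue capsule was near (8.3, 3.6) before and (11.1, 3.1) after, so it travelled √(2.8² + 0.5²) ≈ 2.8 units.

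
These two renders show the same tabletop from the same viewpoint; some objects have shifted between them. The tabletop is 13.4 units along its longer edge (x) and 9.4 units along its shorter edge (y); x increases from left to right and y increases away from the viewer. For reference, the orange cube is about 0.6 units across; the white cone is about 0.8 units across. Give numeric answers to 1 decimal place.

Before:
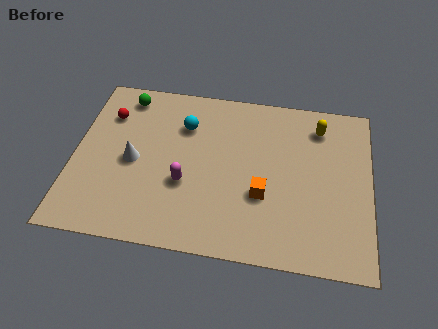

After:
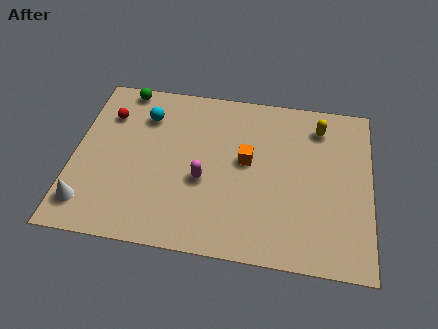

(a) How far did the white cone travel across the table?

3.3

From (2.7, 4.4) to (0.8, 1.7), the white cone covered √(1.9² + 2.7²) ≈ 3.3 units.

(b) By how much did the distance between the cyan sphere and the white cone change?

+2.6

Before: roughly 3.3 units apart; after: 5.9. That's 2.6 units further apart.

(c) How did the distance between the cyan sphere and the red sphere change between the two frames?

-1.8

They were about 3.5 units apart before and 1.7 after — 1.8 units closer together.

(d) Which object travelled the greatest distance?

the white cone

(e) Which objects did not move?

the yellow capsule and the red sphere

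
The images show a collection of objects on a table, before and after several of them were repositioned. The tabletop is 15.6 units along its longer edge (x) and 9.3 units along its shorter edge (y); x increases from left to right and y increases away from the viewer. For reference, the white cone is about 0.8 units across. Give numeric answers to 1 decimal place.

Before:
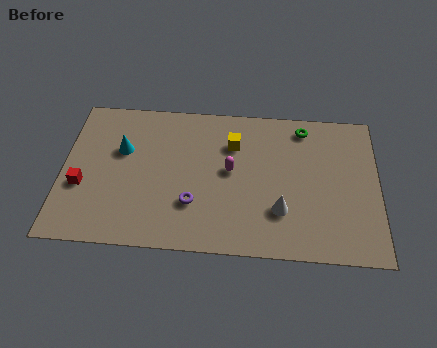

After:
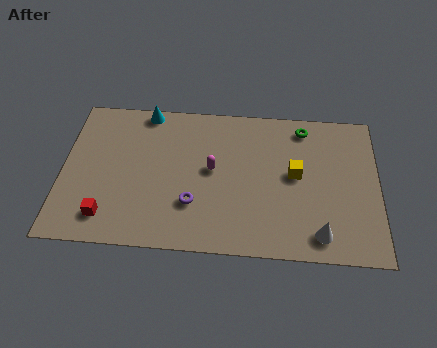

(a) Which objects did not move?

the purple torus and the green torus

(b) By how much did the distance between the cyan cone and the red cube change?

+3.9

Before: roughly 3.1 units apart; after: 7.0. That's 3.9 units further apart.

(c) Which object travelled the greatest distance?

the yellow cube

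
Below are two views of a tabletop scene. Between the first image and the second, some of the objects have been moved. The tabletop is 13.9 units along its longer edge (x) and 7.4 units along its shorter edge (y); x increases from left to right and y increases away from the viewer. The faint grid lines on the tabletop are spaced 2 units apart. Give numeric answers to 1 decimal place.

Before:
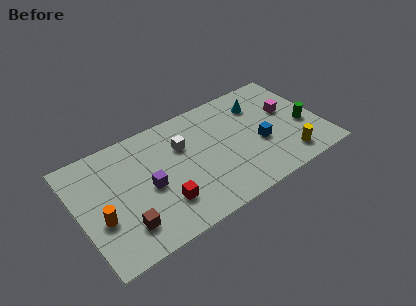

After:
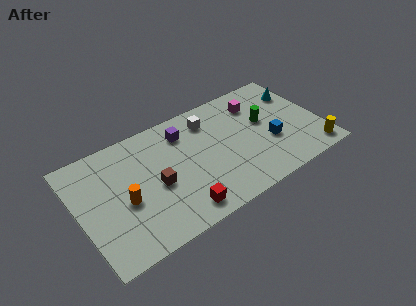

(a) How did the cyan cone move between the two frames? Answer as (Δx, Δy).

(2.3, -0.2)

The cyan cone started near (10.7, 5.6) and ended near (13.0, 5.4).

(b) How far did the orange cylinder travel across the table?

1.5

From (1.1, 2.8) to (2.5, 3.2), the orange cylinder covered √(1.4² + 0.4²) ≈ 1.5 units.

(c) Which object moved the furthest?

the purple cube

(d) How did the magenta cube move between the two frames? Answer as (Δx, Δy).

(-1.6, 1.3)

From the two frames, the magenta cube sits at roughly (12.2, 4.4) before and (10.6, 5.7) after.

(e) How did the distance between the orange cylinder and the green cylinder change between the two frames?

-3.4

The distance was about 11.8 in the first image and 8.4 in the second, so they moved 3.4 units closer together.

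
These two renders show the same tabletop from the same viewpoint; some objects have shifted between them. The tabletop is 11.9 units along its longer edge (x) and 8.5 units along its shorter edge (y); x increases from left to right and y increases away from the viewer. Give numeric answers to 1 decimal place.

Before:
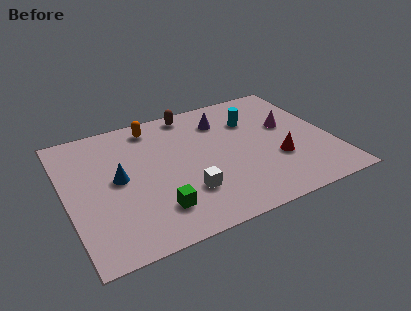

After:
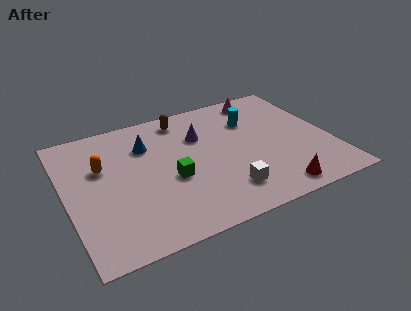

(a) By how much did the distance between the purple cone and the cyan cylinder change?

+1.0

They were about 1.4 units apart before and 2.4 after — 1.0 units further apart.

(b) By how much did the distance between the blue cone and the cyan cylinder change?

-1.7

Before: roughly 6.5 units apart; after: 4.8. That's 1.7 units closer together.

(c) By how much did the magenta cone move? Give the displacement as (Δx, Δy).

(-0.8, 2.4)

From the two frames, the magenta cone sits at roughly (10.1, 5.0) before and (9.3, 7.4) after.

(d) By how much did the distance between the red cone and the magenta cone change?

+4.2

The distance was about 2.2 in the first image and 6.4 in the second, so they moved 4.2 units further apart.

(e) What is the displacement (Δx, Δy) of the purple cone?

(-1.1, -0.7)

From the two frames, the purple cone sits at roughly (7.3, 6.5) before and (6.2, 5.8) after.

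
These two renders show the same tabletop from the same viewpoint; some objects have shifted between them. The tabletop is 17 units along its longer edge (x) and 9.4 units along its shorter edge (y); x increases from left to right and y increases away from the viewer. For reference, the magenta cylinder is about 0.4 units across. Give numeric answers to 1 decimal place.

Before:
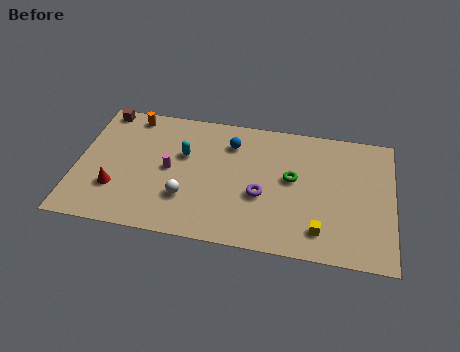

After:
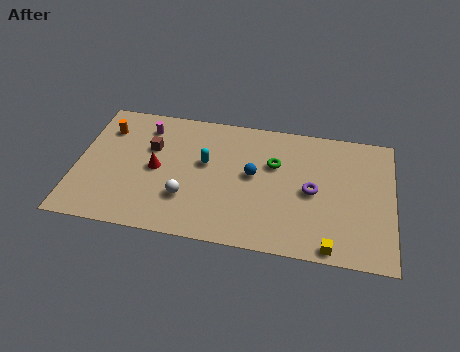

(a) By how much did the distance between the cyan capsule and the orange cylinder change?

+1.9

They were about 3.8 units apart before and 5.7 after — 1.9 units further apart.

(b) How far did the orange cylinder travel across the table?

1.8

From (2.7, 8.3) to (1.4, 7.1), the orange cylinder covered √(1.3² + 1.2²) ≈ 1.8 units.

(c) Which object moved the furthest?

the brown cube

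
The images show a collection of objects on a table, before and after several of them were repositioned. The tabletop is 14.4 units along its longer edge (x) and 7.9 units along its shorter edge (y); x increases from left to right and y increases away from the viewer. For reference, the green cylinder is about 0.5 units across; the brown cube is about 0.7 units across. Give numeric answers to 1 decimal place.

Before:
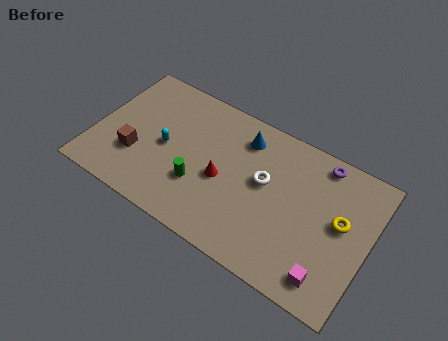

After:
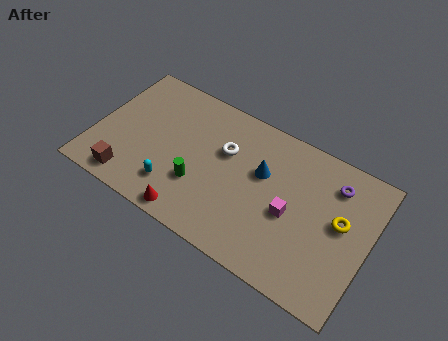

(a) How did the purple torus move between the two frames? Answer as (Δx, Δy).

(0.8, -0.8)

The purple torus started near (11.5, 7.0) and ended near (12.3, 6.2).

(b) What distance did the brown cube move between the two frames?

1.5

The brown cube was near (2.3, 2.6) before and (2.2, 1.1) after, so it travelled √(0.1² + 1.5²) ≈ 1.5 units.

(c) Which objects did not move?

the green cylinder and the yellow torus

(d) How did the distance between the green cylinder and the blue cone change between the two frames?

-0.3

Before: roughly 4.1 units apart; after: 3.8. That's 0.3 units closer together.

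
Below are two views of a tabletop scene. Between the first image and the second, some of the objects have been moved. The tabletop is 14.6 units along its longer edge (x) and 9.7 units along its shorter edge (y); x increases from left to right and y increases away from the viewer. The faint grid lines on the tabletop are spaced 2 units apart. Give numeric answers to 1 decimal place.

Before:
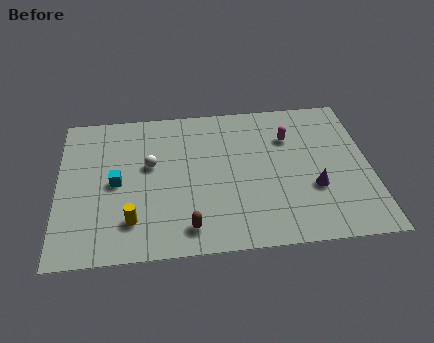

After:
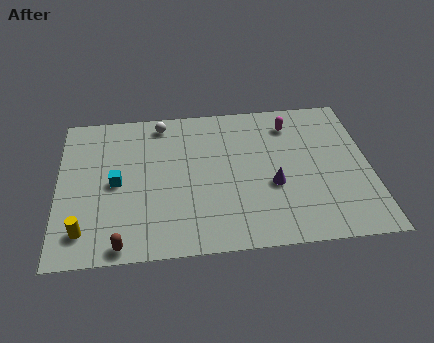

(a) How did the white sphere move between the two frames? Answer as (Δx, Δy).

(0.6, 2.8)

The white sphere started near (4.3, 5.7) and ended near (4.9, 8.5).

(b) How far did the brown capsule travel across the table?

3.2

From (6.0, 1.5) to (2.9, 0.8), the brown capsule covered √(3.1² + 0.7²) ≈ 3.2 units.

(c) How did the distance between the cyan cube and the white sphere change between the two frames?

+2.5

The distance was about 1.9 in the first image and 4.4 in the second, so they moved 2.5 units further apart.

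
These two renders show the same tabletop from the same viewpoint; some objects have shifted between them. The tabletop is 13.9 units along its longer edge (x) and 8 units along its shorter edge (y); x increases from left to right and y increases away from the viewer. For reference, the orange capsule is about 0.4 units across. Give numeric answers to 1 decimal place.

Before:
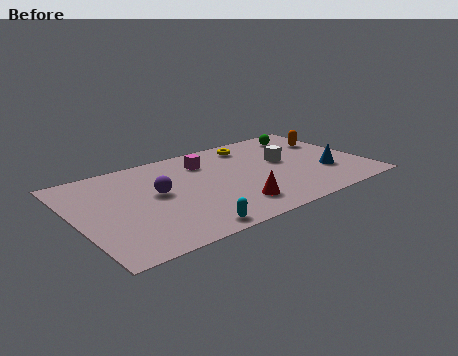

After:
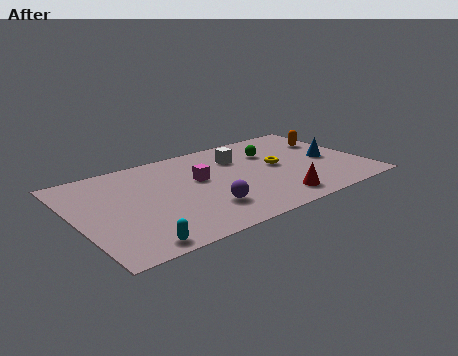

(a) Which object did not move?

the orange capsule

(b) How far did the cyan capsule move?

2.5

From (4.7, 0.8) to (2.2, 0.8), the cyan capsule covered √(2.5² + 0.0²) ≈ 2.5 units.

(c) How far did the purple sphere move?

3.0

From (3.9, 4.4) to (5.8, 2.1), the purple sphere covered √(1.9² + 2.3²) ≈ 3.0 units.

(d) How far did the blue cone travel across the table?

1.2

The blue cone moved from about (11.9, 2.6) to (12.3, 3.7), a distance of √(0.4² + 1.1²) ≈ 1.2.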